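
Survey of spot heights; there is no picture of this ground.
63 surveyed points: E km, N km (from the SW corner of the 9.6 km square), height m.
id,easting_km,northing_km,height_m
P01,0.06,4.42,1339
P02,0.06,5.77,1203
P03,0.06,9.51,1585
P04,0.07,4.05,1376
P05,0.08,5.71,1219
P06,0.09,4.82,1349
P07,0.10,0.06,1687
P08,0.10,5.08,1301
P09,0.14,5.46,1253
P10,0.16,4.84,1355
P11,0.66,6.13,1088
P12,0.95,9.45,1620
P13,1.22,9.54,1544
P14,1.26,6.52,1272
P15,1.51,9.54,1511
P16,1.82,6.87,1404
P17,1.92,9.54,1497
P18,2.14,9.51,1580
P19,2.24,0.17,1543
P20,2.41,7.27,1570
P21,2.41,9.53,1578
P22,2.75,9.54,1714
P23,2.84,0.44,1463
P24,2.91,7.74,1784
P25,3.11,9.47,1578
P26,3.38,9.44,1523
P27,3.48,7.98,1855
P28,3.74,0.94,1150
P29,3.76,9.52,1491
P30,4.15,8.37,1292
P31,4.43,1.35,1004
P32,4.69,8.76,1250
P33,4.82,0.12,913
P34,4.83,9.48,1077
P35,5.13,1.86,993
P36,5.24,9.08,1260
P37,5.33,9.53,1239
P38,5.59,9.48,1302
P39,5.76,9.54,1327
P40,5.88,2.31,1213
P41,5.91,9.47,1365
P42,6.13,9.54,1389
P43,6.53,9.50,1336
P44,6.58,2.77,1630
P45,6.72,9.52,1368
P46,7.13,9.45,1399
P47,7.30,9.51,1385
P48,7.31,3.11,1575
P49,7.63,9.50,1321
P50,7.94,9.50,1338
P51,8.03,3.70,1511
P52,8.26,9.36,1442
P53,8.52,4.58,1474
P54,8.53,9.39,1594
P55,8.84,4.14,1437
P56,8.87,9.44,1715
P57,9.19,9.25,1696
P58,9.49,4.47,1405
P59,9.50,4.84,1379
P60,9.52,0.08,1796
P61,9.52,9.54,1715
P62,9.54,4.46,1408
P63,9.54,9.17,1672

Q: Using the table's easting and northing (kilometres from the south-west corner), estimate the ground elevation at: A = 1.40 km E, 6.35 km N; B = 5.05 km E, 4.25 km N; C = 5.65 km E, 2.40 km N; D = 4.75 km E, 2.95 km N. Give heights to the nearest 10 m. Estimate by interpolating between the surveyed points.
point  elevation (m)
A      1250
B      1530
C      1180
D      1090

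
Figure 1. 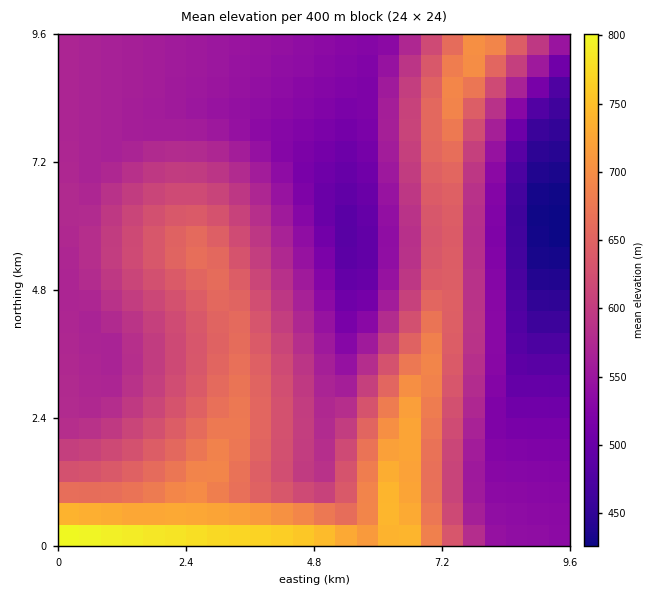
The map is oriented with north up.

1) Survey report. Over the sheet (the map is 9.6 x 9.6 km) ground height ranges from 420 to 820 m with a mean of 590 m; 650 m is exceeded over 19.5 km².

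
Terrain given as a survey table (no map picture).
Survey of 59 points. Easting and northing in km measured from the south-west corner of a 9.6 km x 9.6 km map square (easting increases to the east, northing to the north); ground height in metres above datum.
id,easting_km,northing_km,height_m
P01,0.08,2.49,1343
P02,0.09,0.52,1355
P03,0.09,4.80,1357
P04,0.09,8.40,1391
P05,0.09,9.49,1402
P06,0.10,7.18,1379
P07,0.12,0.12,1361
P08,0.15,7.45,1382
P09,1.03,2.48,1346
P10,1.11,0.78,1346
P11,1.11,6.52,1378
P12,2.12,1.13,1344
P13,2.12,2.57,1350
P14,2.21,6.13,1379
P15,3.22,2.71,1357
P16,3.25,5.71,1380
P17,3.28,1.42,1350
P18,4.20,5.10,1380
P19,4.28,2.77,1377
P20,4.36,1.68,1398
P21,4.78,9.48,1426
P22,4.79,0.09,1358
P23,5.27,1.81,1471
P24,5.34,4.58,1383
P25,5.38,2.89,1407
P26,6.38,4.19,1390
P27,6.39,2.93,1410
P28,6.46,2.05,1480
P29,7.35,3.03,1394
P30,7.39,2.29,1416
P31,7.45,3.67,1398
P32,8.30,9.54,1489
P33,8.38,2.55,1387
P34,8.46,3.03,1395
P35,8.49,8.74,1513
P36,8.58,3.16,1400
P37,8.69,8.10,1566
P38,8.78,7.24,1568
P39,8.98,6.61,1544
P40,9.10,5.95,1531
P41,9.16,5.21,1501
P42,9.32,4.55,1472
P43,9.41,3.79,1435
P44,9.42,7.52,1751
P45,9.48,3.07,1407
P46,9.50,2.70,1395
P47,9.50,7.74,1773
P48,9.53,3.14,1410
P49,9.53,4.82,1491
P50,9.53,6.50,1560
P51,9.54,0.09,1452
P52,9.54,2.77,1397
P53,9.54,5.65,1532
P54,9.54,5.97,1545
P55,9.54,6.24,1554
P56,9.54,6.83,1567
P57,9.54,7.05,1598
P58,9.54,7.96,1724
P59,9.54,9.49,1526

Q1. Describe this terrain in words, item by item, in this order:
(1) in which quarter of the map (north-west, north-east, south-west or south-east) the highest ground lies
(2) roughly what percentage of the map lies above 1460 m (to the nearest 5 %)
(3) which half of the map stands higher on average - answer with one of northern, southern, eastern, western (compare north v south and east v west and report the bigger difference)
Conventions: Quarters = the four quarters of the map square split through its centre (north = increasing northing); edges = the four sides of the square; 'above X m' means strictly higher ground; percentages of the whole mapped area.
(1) The highest point lies in the north-east quarter of the map.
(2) Roughly 15 % of the ground is higher than 1460 m.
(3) The eastern half stands higher on average than the western half.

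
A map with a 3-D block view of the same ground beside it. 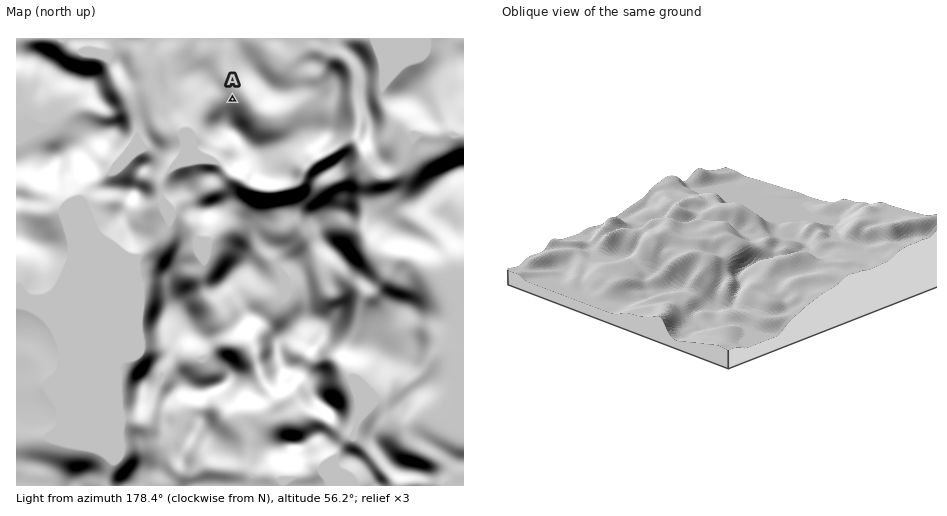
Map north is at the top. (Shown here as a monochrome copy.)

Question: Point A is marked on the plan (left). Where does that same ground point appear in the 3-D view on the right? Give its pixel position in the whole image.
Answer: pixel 814 265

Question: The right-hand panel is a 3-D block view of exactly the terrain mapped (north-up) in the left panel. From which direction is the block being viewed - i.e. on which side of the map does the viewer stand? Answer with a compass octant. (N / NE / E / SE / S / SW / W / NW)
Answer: NE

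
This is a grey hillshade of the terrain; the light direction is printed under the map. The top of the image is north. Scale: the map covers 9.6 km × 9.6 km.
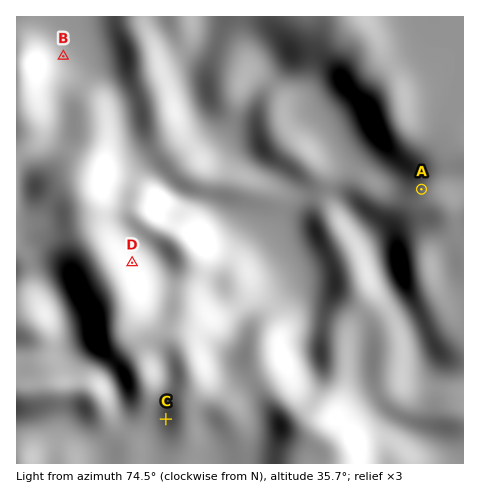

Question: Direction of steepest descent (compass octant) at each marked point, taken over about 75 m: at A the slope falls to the NW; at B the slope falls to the NE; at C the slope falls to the SW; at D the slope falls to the E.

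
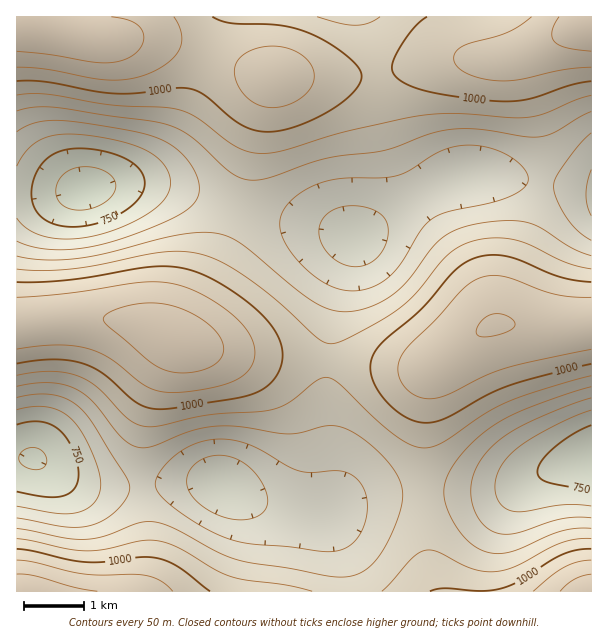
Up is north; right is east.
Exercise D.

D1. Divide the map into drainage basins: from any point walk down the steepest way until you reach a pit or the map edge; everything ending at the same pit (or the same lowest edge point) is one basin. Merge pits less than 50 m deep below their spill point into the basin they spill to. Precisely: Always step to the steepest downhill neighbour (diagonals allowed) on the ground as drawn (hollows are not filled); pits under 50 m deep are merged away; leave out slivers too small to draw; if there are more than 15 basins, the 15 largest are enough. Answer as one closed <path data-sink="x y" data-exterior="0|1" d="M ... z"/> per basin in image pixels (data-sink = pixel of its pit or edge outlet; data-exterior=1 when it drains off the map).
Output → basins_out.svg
<path data-sink="354 237" data-exterior="0" d="M530 50l-30 10-65 0-39 10-36 6-85 0-11 23-23 98-11 33-19 45-35 66 21 7 49 7 86 5 58 7 36 0 12-5 41-30 19-8 6-12 4-24 26-70 8-39-1-47-17-67 2-9z"/><path data-sink="84 189" data-exterior="0" d="M24 16l-8 1 0 306 37-4 60 0 30 6 34 15 34-65 19-45 11-33 19-87 8-23 6-10-113-37-72-2-62-13z"/><path data-sink="222 485" data-exterior="0" d="M180 342l-5 0-12 23-13 36-6 25-2 63 4 35 0 48-5 20 293-1-6-25-4-47 0-100 4-38 5-12 5-7-12 5-36 0-58-7-86-5-49-7z"/><path data-sink="591 458" data-exterior="1" d="M591 324l-24 2-34 0-23-2-18 1-40 27-19 17-6 18-3 32 0 100 4 47 7 26 157-1z"/><path data-sink="33 459" data-exterior="0" d="M113 319l-60 0-37 5 1 268 123 0 4-7 2-13 0-48-4-35 0-52 12-50 9-22 13-24-29-15z"/><path data-sink="591 195" data-exterior="1" d="M591 25l-10 1-15 6-30 16-10 8 0 19 16 68 0 36-8 39-26 70-8 36 33 2 34 0 25-3z"/><path data-sink="350 17" data-exterior="1" d="M450 16l-424 0-1 5 2 4 62 13 72 2 108 36 91 0 36-6 50-12 31 2-10-5-9-8-6-14z"/>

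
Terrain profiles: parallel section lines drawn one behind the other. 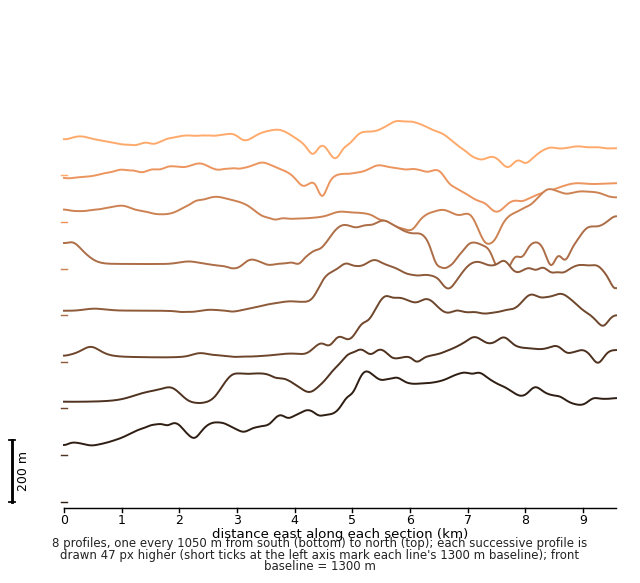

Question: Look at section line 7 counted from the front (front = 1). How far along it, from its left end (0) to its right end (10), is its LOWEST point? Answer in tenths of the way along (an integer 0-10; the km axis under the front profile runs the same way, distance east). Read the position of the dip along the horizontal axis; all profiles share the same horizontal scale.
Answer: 8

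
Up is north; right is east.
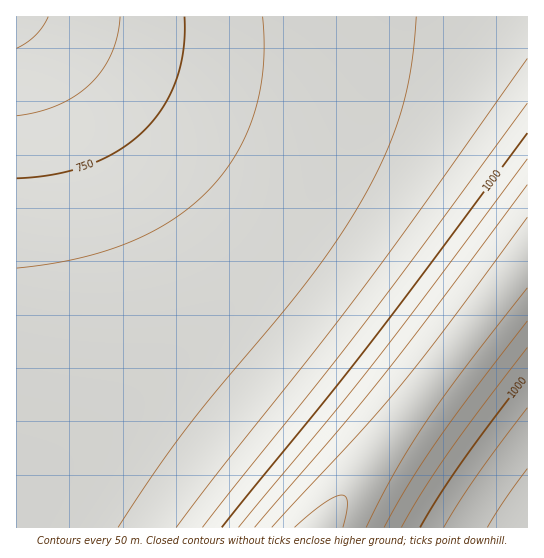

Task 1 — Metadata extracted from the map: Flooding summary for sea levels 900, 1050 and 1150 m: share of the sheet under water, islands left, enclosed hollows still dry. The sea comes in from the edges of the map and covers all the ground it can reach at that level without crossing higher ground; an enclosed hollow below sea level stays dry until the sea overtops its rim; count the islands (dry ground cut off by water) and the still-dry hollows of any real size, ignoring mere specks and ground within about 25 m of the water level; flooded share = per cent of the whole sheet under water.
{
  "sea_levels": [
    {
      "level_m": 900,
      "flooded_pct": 70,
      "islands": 0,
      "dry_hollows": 0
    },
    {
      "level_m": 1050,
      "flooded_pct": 85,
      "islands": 0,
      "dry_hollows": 0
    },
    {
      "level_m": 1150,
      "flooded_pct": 94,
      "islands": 0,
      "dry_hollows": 0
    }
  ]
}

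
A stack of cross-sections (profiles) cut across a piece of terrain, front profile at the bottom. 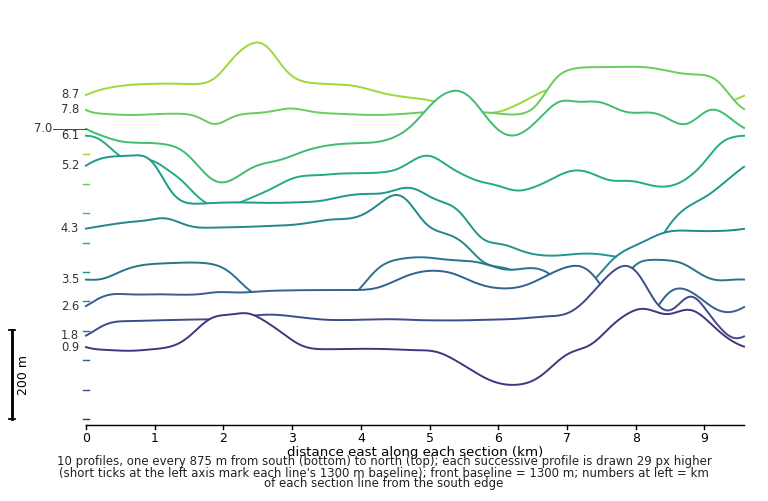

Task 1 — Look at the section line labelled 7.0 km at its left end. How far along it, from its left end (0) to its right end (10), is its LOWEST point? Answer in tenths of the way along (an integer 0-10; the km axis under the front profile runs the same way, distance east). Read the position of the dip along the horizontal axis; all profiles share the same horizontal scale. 2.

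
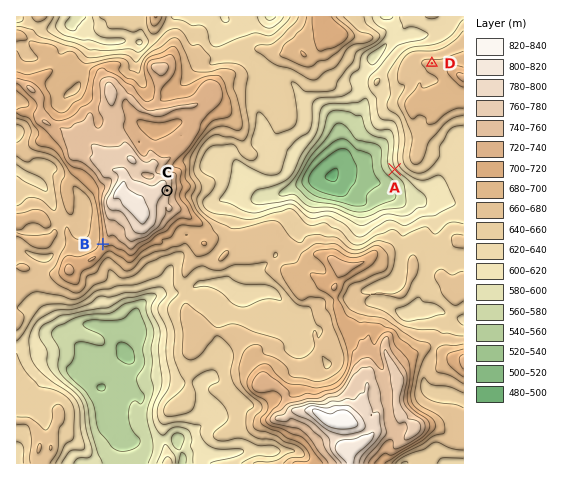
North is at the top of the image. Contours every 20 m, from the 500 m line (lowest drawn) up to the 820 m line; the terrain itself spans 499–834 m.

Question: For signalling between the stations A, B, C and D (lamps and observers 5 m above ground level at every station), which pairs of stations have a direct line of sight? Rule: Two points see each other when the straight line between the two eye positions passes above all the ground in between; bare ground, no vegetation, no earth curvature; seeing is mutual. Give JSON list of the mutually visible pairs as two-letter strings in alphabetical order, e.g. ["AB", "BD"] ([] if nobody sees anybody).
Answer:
["AC", "CD"]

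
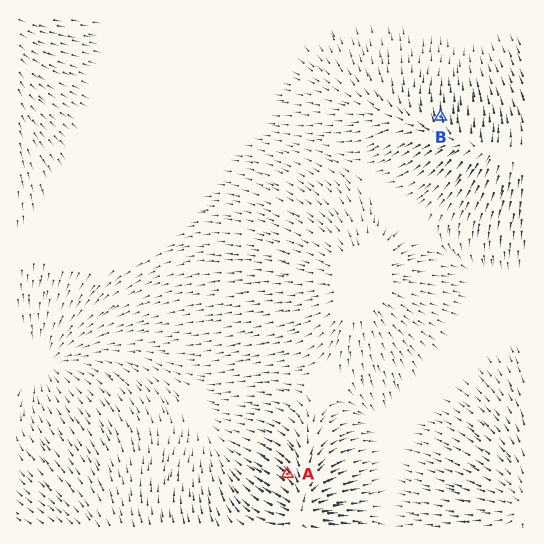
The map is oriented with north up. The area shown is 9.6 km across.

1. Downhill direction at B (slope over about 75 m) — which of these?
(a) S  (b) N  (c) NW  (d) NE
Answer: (b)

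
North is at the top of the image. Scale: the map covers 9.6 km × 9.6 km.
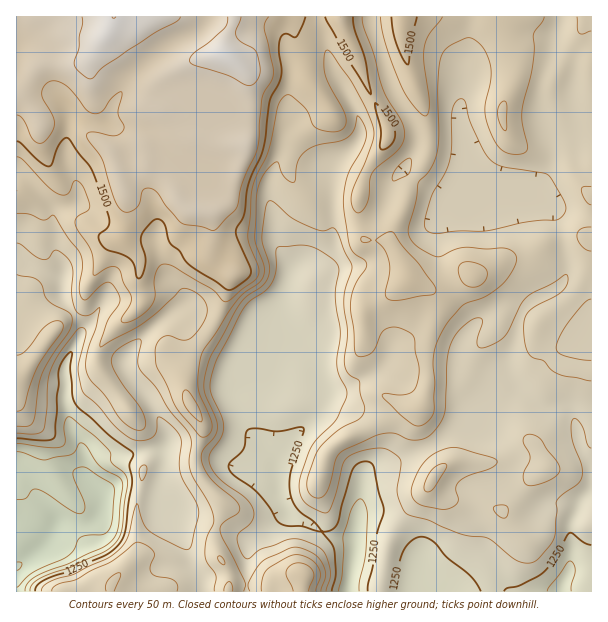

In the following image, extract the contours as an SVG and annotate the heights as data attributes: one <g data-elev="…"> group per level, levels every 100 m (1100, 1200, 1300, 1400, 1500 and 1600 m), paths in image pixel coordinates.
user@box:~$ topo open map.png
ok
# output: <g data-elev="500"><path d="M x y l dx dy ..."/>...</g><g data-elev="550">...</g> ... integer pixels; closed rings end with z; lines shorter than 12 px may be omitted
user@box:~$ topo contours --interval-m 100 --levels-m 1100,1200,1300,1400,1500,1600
<g data-elev="1100"><path d="M17 500l9-2 6-8 6-1 9 5 25 17 6 3 4-1 3-4-1-6-11-29 1-4 7-3 6 1 24 15 3 6-2 32-2 7-3 4-5 3-15 0-6 2-3 3-4 9-5 6-36 17-16 15"/></g><g data-elev="1200"><path d="M338 591l4-18 1-39 9-25 4-7 4-3 5 5 2 12-1 38-6 27-1 10"/><path d="M547 591l20-28 3-2 4 3 1 6-4 15 0 6"/><path d="M17 443l33 5 12-1 3-6-1-18 2-5 3-1 26 19 13 13 3 4 0 9 14 12 3 8-6 48-3 7-4 6-13 10-31 14-32 12-7 6-2 6"/></g><g data-elev="1300"><path d="M326 591l4-15-1-12-6-13-11-7-12-5-10 0-29 10-12 9-3 1-2-2-5-10-2-10 2-4 13-12 2-6-1-6-8-12-27-20-6-8-3-8 1-8 11-15 3-10-2-11-12-27 1-10 4-15 30-58 6-7 15-10 6-8 4-10 0-21 2-4 22-2 12 2 21 13 4 4 2 5-4 24 5 39-3 33 2 10 7 14 1 6-11 25-24 26-10 27-3 10 1 9 3 9 6 5 14 7 5-1 7-15 7-31 4-7 5-4 12-5 14-2 8 1 11 6 5 6-4 31 5 16 5 6 22 6 32 14 27 4 28 22 8 3 7 0 8-5 15-19 3-39 6-6 15-10 4-7 0-12-10-28-1-12 2-6 3 0 5 6 6 19 4 4"/><path d="M141 480l3-2 3-7 0-4-3-2-3 1-2 4z"/><path d="M17 433l18 1 8-3 4-21 1-30 3-11 14-23 12-16 6-2 3 2 0 5-8 34 5 23 16 15 18 21 15 11 11 2 10-4 4-6 1-14 6 2 10 9 7 12-2 22 2 12 15 27 3 9-1 7-6 28-3 4-3 1-27-13-11-7-5-8-6-18-9 33-5 8-5 6-11 8-32 15-26 8-6 5-2 4"/></g><g data-elev="1400"><path d="M114 591l6-13 0-5-4 1-8 6-2 5 0 6"/><path d="M233 591l-1-6-2-3-5 3-1 6"/><path d="M316 591l4-15-1-7-8-10-14-4-9 2-21 12-4 9-2 13"/><path d="M222 564l3 0 0-3-6-5-1 1 0 3z"/><path d="M425 491l4 1 5-4 12-20 0-4-8 1-7 6-6 12z"/><path d="M17 411l4-1 3-3 12-36 7-14 19-25 1-5-1-4-6-2-8 3-7 6-15 21-9 4"/><path d="M591 227l-10 2-3 3-1 4 1 4 4 7 5 3 4 1"/><path d="M17 213l12 1 15 6 9-5 3 2 25 39 1 11-3 23 4 9 4 0 12-12 6-4 6 0 5 6 3 7 1 6-13 21-7 19 1 5 43-25 15-11 23-22 4 0 6 2 11 8 4 7 0 8-4 10-8 10-6 5-4 1-15-4-6 1-6 5-3 9 2 15 9 18 10 23 22 27 6 3 6-4 2-7-1-7-13-30 0-15 4-20 34-52 8-9 16-11 4-9 0-9-8-19-1-8 2-42 4-16 6-9 9-8 2 0 4 11 3 5 5 4 4 0 4-20 5-9 12-7 23-4 9-4 6-7 4-15 2 0 6 12 1 10-4 12-14 24-5 26 7 46 4 7 10 7 3 4-1 5-10 15-5 15 0 10 3 20 1 22 2 5 3 1 11-4 4-5 6-15 8-5 10 0 13 7 3 4 0 12 4 17 0 9-3 10-4 5-5 2-9 1-12-2-3 1-1 2 18 18 10 8 6 4 6-1 7-5 5-9 1-28-2-26 3-13 8-15 6-9 14-15 22-9 17-12 10-14 4-10-3-8-5-3-6-1-17 1-24-1-9 2-12 6-6 0-18-9-8-11 0-9 7-26 2-18 13-14 7-19 1-18-1-46 3-29 3-6 4-4 19-9 6 1 9 7 6 11 3 12 0 12-6 27 1 11 4 12 7 13 6 7 10 3 11-1 3-2 1-4-6-24 0-12 11-45 1-16-1-15 11-18"/><path d="M591 187l-7 0-3 2 4 11 6 5"/><path d="M393 181l-1-5 4-8 8-7 6-3 1 4-2 11-3 3z"/><path d="M577 17l0 12 2 4 3 1 9-3"/></g><g data-elev="1500"><path d="M381 149l5 0 6-5 3-6 0-6-5-12-15-17 0 5 6 21z"/><path d="M17 141l4 2 18 18 9 5 4-2 8-21 5-5 4 1 23 31 16 45 1 10-10 9 1 8 7 8 15 4 9 6 3 6 2 10 2 2 5-4 3-11-1-8-4-13 0-6 10-14 7-3 6 5 6 19 9 8 10 13 36 25 3 1 5-1 14-10 4-6-1-6-13-28-1-8 8-16 3-24 3-11 13-31 7-50 11-22 0-9-2-17 1-10 2-6 3-1 9 3 3-1 8-19"/><path d="M325 17l23 43 23 34-6-34-10-30-2-13"/><path d="M391 17l2 15 3 11 8 17 4 4 3-25 6-22"/></g><g data-elev="1600"><path d="M82 17l1 6-4 13 0 12-5 17 6 7 10 7 3-1 12-13 50-32 22-12 3-4"/><path d="M228 17l-1 6-3 6-15 13-15 11-4 4 0 5 4 3 33 10 18 10 6 0 4-2 3-5 2-6 0-6-5-16-15-9-4-5 0-6 5-13"/></g>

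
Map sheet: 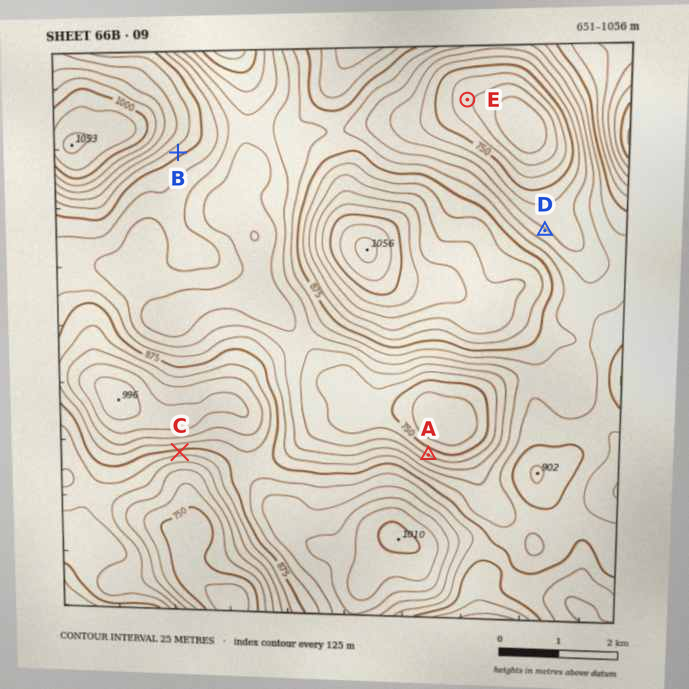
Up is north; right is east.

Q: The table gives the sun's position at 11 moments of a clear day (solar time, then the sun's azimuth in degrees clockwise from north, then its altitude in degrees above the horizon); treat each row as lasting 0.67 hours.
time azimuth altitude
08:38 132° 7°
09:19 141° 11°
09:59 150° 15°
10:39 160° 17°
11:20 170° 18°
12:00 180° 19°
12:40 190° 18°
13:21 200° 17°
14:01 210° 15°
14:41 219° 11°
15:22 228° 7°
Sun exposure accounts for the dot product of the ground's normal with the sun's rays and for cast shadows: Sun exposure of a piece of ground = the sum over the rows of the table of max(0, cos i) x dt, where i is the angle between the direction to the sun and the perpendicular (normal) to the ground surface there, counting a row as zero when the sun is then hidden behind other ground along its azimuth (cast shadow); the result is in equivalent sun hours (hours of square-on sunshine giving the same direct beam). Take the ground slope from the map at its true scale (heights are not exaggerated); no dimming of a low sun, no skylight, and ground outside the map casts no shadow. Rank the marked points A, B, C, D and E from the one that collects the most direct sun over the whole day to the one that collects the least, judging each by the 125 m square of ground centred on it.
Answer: C > B > E > D > A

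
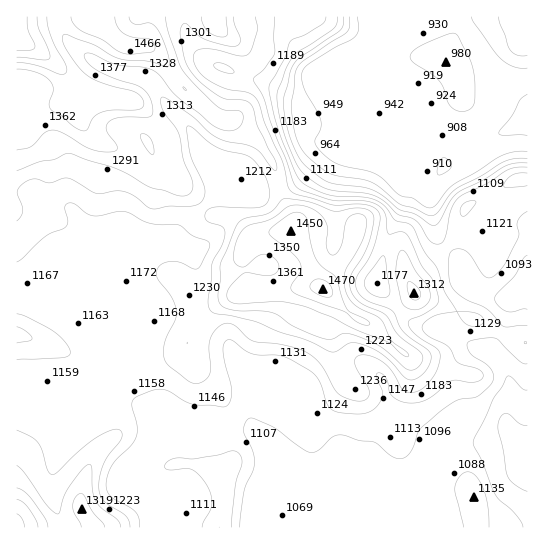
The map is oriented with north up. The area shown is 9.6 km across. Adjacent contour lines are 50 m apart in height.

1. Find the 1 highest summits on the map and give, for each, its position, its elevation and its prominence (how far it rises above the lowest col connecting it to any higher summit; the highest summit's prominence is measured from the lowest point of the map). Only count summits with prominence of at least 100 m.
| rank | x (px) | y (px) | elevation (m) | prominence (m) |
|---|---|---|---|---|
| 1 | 323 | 289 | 1470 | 188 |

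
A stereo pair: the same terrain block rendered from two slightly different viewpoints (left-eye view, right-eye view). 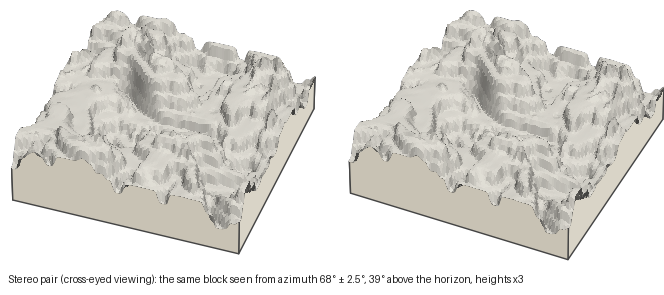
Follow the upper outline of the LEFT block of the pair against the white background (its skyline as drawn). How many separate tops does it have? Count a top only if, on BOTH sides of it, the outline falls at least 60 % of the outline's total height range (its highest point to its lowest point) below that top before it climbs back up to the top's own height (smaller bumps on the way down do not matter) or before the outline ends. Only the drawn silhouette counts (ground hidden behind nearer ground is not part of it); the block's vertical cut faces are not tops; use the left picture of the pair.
0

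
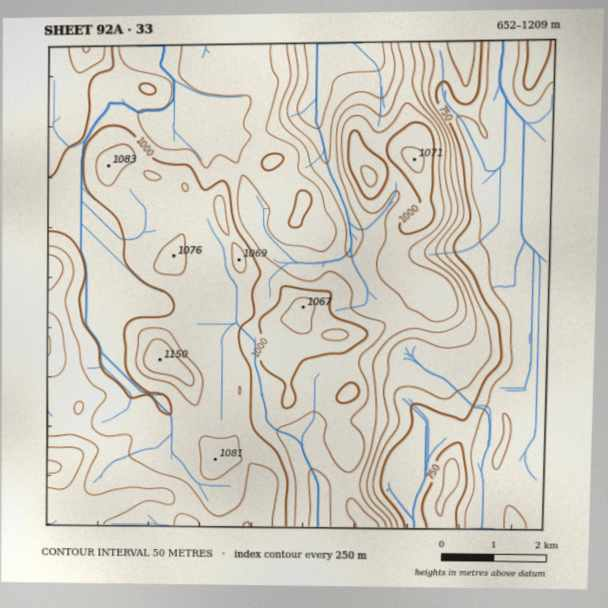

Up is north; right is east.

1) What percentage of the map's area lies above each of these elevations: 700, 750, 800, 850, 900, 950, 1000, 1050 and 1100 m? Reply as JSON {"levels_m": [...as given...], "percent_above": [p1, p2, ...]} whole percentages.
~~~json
{"levels_m": [700, 750, 800, 850, 900, 950, 1000, 1050, 1100], "percent_above": [88, 83, 77, 72, 68, 56, 35, 13, 4]}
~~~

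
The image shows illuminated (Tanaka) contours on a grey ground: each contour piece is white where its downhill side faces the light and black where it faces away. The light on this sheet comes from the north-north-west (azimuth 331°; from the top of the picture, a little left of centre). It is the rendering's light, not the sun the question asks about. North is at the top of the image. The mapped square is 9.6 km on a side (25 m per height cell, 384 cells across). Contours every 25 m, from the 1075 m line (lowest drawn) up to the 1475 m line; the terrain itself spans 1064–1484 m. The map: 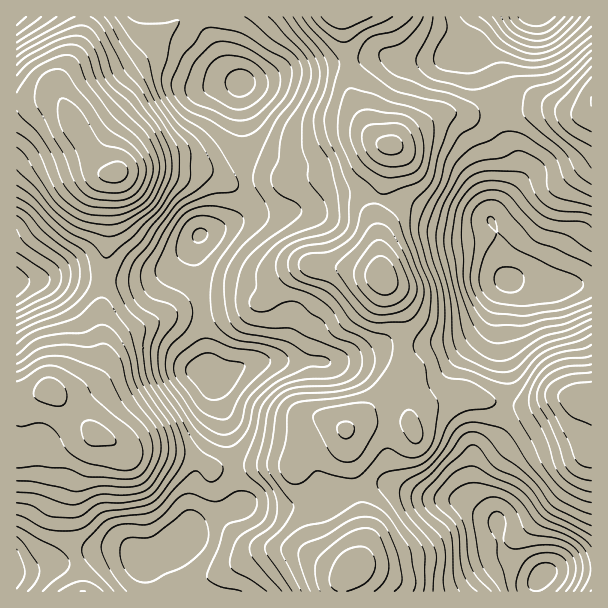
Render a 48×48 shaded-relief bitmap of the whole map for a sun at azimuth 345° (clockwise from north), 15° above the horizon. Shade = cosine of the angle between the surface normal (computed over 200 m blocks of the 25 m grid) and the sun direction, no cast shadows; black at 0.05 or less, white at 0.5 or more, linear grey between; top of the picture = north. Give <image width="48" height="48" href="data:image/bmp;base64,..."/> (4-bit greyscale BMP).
<image width="48" height="48" href="data:image/bmp;base64,Qk32BAAAAAAAAHYAAAAoAAAAMAAAADAAAAABAAQAAAAAAIAEAAATCwAAEwsAABAAAAAAAAAAAAAAABEREQAiIiIAMzMzAERERABVVVUAZmZmAHd3dwCIiIgAmZmZAKqqqgC7u7sAzMzMAN3d3QDu7u4A////AKmqu6mJmZmHZUVVVnd2VEVmVniZdWebu4iZmpmImJmYdlVVZniHZVZmVWiIdVZ5qnZ3eIh3iImZiHZmZ4mYd2Z2ZWd3dTNFd1ZWZmZmZniZmYiIiJqqmHd3dmZ3dTIiRUVEREVURFZ4iaqqqqq7qYiJmHZ3dkIRI0REMzMjM0VneKu6qqq7upiZmYdnd2QhI0REMyEREjRVZ4mpiZmruqmJmZdVZlQyMzREQyEQASNFVmd3dneJmZh3d3ZURFVDMzNEQyERASNFVVVVVVZmd3ZUNFVDI0RUMzREVDIhEiNWZmVVZVVVVVUyEjRDM0RUQ0VVVERDMzNXd3d3d2ZURFQxATRURFVmVFZmVVVmVEVomZmZh3ZVRFVDESRVVWZ3ZmZmZmZ4dmaJqqqZh2ZmVVVlQjNFZmZmd2Zmd3iJiIiaqqqZh2d3ZmZ3ZDI0VmZmZlVVeImZmZmaqaqpiIiZh3d3dUM0VmZWZmZWeIiImZmZmaq7urvLqHd3dlVWeIZmZod3d4iImZmYiavN3d3dyod3eHd4mamZiLqZiIh3iImIeJvN7d3cy6h3eJqqq7u7u8y6mZh3ZmZnZniru6qqqpmHeKu7u8zczMzLqpiHZVRFVUVmd3ZneIiId5qqq83d3MzLupmHVERERCIjRVREVmd2d3iZms3u3N3LuqmYZURFVDIjRVVUNEVVVWeZqr3e7e7cupmYh2VWZlREVWZlQyNERWeau83d7u7typiJmYd3d3ZlVVVVQyI0VWeau7zN3s3dy5iIiZmHiIh2VERFVDM0VmeJqqqqvJqqqph3eJiIiIh2UyNFZVVWZmd3iId3iGZniHZVV4iJmZiHZUVniHd3d2VWZmZlVlRFZnZENGiZqqqZmZmZqpiHd2VVVVVVVFRDRFVDI0aJqqq7vMy7qqmHZmZVZVVVVVVDM0QyIjRomqqrzNzLqqh3ZVZmZlVEVVVDMiIhERI1Z4mZq7uqqqh1VFZnZlQzRERDMiEQAAESRWd3iIiImZhlRERVZVQzMjREQyEQAAASNFZmZmd4iHZkMiMzRVVEM0RVVDMiERIjRWZmZmd3dlRDMiIiNGZlRFVmZmZUQzRVVnd3d3d2ZUMzMzIiNGd2VWZmZ4iHZVVmd4iIh3dmVDMzREMzNFZmZlZmZ4mph3d3iIiYh3ZmZVVVRERERVVVVVVmZ4mqmIiIiImZiHZneIh2VERFVURERFVmZ4mqmZqpmaqqmId4iaqYdURWZVVUVWZneImZqpqqqru7qZiImruph2ZmdmZnZnd4iYmZmZmqqru7u6qYmqu6qZmHd3iZl4h4iZmpmIiIiZqquqqZmaqqu6qYiJq7qamYiImZh2ZmdneImZmZmZmaq6qpmavMzMu6h3iIhlVVVUVWd3iIiIiIiamZq83d3d3bqHeIh1VERDNEVVZmZ3ZmZ4iJrN7t3u7tyoiIh2VERDRERERERVRVVWeJrN7u3t7u25iImHZVRERVRERDMzNEVWiZq83u3c3d25mJmYZlREVVVEQzIiM0VniZm8ze3Q=="/>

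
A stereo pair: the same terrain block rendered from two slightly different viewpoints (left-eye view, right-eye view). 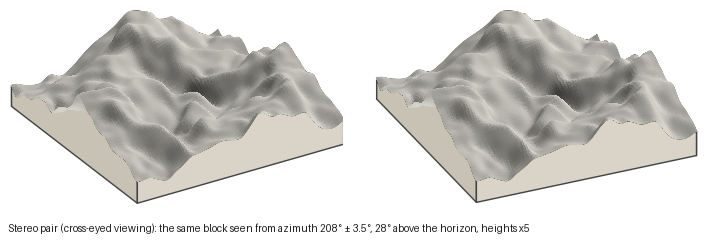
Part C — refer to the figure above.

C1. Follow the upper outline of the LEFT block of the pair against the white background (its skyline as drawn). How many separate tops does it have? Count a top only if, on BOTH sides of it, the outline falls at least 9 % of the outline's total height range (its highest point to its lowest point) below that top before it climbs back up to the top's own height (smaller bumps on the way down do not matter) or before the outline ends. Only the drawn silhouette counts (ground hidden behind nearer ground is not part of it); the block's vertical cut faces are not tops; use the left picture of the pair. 2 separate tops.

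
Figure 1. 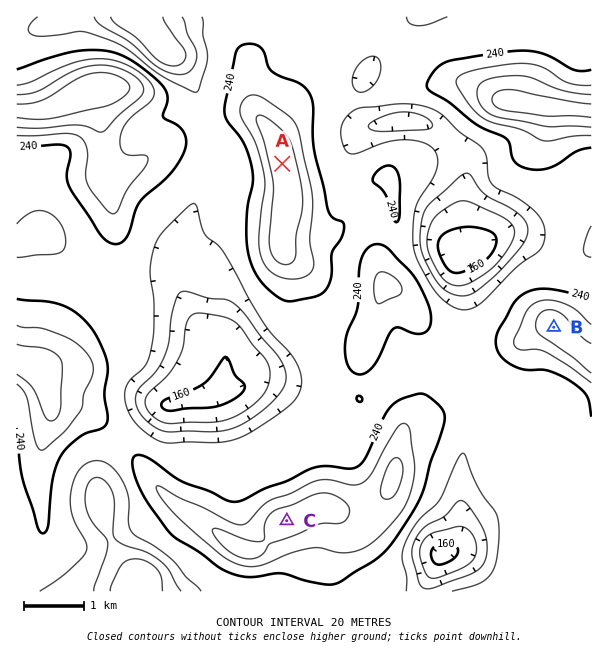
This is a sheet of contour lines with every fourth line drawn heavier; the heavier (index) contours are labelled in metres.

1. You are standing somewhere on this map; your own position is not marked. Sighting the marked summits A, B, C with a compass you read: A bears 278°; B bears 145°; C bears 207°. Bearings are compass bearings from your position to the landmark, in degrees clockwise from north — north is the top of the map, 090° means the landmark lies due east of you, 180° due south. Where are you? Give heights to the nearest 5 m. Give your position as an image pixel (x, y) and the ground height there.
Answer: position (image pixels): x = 456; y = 188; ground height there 195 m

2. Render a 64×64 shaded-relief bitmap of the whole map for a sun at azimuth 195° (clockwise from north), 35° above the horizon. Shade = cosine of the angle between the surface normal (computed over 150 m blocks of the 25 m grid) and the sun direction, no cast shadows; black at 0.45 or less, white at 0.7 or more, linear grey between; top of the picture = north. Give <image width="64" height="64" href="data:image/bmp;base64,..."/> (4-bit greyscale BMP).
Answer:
<image width="64" height="64" href="data:image/bmp;base64,Qk12CAAAAAAAAHYAAAAoAAAAQAAAAEAAAAABAAQAAAAAAAAIAAATCwAAEwsAABAAAAAAAAAAAAAAABEREQAiIiIAMzMzAERERABVVVUAZmZmAHd3dwCIiIgAmZmZAKqqqgC7u7sAzMzMAN3d3QDu7u4A////AIiZmYh4iIeImrupiImZiJmZmIiHd3ZTISI1Z4iIiIiIiImZiIiIiImrupmZqqqZmZmZiIh3dkMhIjRniIiIiIiIiImIiIiavMypmavN3LqpmZmZmIdlQzMjNGeIiIiIiIiIiIiIiazd26maze3Lu6qZmqqpmHVEVlVWeIiIiIh4iIiIiHeKzd3KqrzduYmqqqqqqqqZdmeIh3iIiHd3d3eIiId2Zoq8y6qrzLlkV5qqqqqqqpmIiaqpmZiHd3d3d4iId2VWeaqpmru6dDRomaqqqZmZmZmbu7qqmId3d3d3iId2VVZ5mZmqqpYyNWeIiZmZiIiZmau7qrqYh3d3d3iIh3ZVV4iImqqXUyNFZmZniIiHeImZmqqaqpiHd3d3iIiHdmZniImrqGVDRWZUREVnd2Z3iZmZmZmqmYd3d3eIiId3d3iZmaqGREVmZlQzNFVVVWeIiIiIiaqZh3d3iIiIh3d3iaqqqFREVnd2ZURDNEM0VoiHeIiJqZiHd3eIiIiId4iaqqqGRFZnd3dmZVRDMzRWeHd3eImZiHd3d4iIiIiIiau6mGRFZ3d3d3d2ZlRERVZndmd4iJiId3d3eIiJmIiJq6mHVFZ3d3d3d3d2ZVVmZmZlZ4eIiId3d3d3iImZmZmamHZVVmZmZmd3d3d3Z3d3ZlVnh4iId3iHd3eIiZmZmZmIdlREREREVnd3d3d3d3dmZneIiId3eId3iIiZmqqZmYdlMhIiIiM0Vnd4h3d4h3Zmd3iIh3d4iIiIiJmZmZmYd1MhERESIjNFZ3eIiIiIdmZnd4h3d3d3iIiImZmIiYd2QxIzMzMzM0RWZ3iIiIh2ZWZ3d3d3d3iIiIiZmYd4d2ZURWZmZVVURFVneIiIiHZVZmZmeIh3eIiIiKqpd3d3ZmZ4iId3d2ZVVWd4iIh3d2ZmZmeImHeIiIiJzKh3eHd3eaqZmIh3d3Zmd4iIh3d3d3ZmeImIeIiIiKvcl3eIh3eKqpmYiIiIiHiIiIeIiHd3d3eIiIiJmYiazbmGZ4d2eImZmYiIiImZmZmId4mYh3d3eIiIiJqpmrzdhmZnZlZ3iIiIiIiIiZmrqYh3iZmId3eIiIiJq6qrzcpURVVURnd3eIiHd3iJm8upiHiJmYiIiIiIiImqqrzLl0RERERWd3d3d3d3eJmsy5iHeIiIiIiIiHd3iJmazLlkRERVVWZ3d3d3d3eJqry6mId4d3eIiZiHd3eHd4q6hkRVVVVVZ3d3d2d4iau7y6mIh4d3d4iZmHd2d3dneJhkRFVVVVZnd3d3d4mru7u6mIiIiHd3iZmHdmVmd3d3ZUNEVVVVZnd3d3d3iru7u6mYiIiId4iJmHZlRFVndmUyIjRWZmZnd3d3d3eaqqqqqZmZmYiIiJmYZUMjRWZ2VCIjRWZmd3d3iHd2d5qpmaqZqqqpiIiIiHZUIRI0VmZlQ0VWZnd3d3iId2Z4mZmZmaq7uqmHeIh2VUMQIzM0VmZmZmZmZmZ3iIh3d3iIiImZq8y6mHd4h2REMhJFRDNFZmd2ZmZmZniIiHd3iIiIiZmru6h2Z4h2VFUxJGZlREVWZ3dmZmZniIiIh3eIiIiJmaqph2Z3iHZVZTJGd3dlVVZnd3Z2ZneIiZmHeIiIiJmZmZh2ZniHdmZ2RGeIiIdmZnd3d3d3iIiZmYd4iIiImYiIiHdnd4d3d3ZWeJmZmYd3iId3iIiZiJqph4iIiIiIiIiIh3d3d3d4hmeJmZmqqpmYh3iJmqmZqpiHiIiIiIiIiIiHdmd3iIh2aJmZqru7upiIiImamZmqmIiIiIiIiIiIiIdmZ3eIiHd5mpmrvMy6mIiIiZmZmqmIiIiIiIiIiIiIdmZnd4iId4mqqqvMy6mYiIiIiImaqYiJmYiIiHd3iIh2VWd3iIh3iZqqq8y6mYiIiIiIiJmYiImZmIiIh3iJmXVFZnd4h3eIiZmqqqmYiIiIiIiIiIh3eJmIiIiHiJqpZEVndnd3d3eIiZmZmZmZiIiIiIiIiHZniIiIiIiIqqhURWdmZmZ3d3eImZiJmZmYiJmIiIiIdmZ3iIiIiImrl1RWd2ZVVmZmZ3iZmImZmZmZu7qqqph2ZmZ3d3iImrqFRFZ3ZlRERFVWeaqZmZmaqqrd3dzLqYd2ZmZ3eIibunRFZ3dmVDIiM1eau7qqqru7zO7u7dypmId2ZmZ3iau4VEVnd3d2VDNFeau83d3czM3dzMzMy6maqYdmZmeJqoZEVmd4iZmZmZq7u83v7u3MzMx3iJqqqqq6qXdmZ4iYZEVmZ3iJqrzN3cu7zd3MupmYhzNFaImZqqqYdmZ3iHZURWZnd3iJq8zMu7u7qYh2VUMzIjNGeIiIiHVVVniHdlVWZmd3dmeImZmqqph2VUQyEREzMzRFZmVDIRI1eIh2ZWZmZ3d3Znd3eIiIdkQzMzIhIkREMiIyIQAAACV4iHdmZmZ3d3d3eHd3d2VUMzMzMzNEZVQyEAAAAAACRniId3d3d3d3iJmIh3dmVEMzMzMzRWZmVUMhAAAAADaIiIh3d3d3eIiImZiHd3ZlVEQzM0RWZmZVVEQyEAAViqqph3dmd3eIiIiZmHd3d3ZmZVVVVmd2ZlVVVDIQAlirupiHdmZ3d3iIiIiHdmZ3d3d3ZmZnd3d3dmVUMhEleaqpiId3d3eIiIiIiId2VVZnd3d3d3eIh4h3ZlVCI0aJqpmIh3d3eIiIiIiIh3VERWZ3d3d3iIiI"/>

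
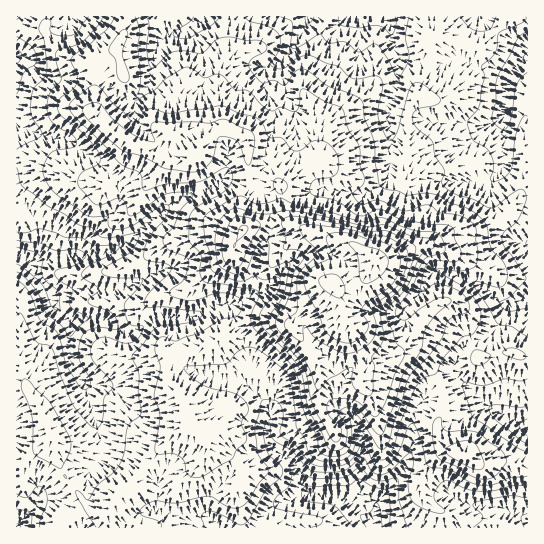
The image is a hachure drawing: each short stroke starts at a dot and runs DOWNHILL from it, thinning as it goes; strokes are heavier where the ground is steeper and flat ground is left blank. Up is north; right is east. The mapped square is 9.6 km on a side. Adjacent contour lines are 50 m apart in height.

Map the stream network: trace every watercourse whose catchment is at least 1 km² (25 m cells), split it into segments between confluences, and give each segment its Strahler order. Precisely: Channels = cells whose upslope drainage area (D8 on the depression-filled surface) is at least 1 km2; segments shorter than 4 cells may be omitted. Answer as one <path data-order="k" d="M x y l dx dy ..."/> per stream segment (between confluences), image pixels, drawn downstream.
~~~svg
<path data-order="1" d="M19 522l-2 5"/><path data-order="1" d="M161 511l1 2 4 0 8 4 8 1 1 1 30 0 8 8 2 0"/><path data-order="2" d="M377 505l0 13 1 1 0 6 1 2"/><path data-order="1" d="M481 505l5 0 1 1 10 0 1 1 4 0 1 2 8 1 7 4 4 4 5 1 0 2"/><path data-order="1" d="M311 495l23 0"/><path data-order="2" d="M334 495l4 0 5 3 20 20 6 3 6 6 4 0"/><path data-order="1" d="M98 457l0-28-1-2 0-4-2-1 0-4-1-1-1-7-3-4-1-7-2-1-1-12-3-4 0-3"/><path data-order="2" d="M269 422l0 3-2 1 0 12 3 5 24 23 3 9 6 8 0 2 10 9 20 0 1 1"/><path data-order="1" d="M419 406l-4 7-1 8-1 1 0 24-2 1 0 6-1 1-1 7-3 2-1 4-8 10-3 5-17 17 0 6"/><path data-order="2" d="M265 403l2 4 0 4 2 2 0 9"/><path data-order="1" d="M262 398l3 5"/><path data-order="1" d="M98 387l-5 0-3-1-7-7"/><path data-order="1" d="M343 383l0 23 12 13 3 10 1 1 0 3 2 1 0 4 1 1-1 48 14 15 2 3"/><path data-order="2" d="M83 379l-8-10-4-10 0-8-1-1 0-29-3-3"/><path data-order="1" d="M222 379l15 2 10 5 18 17"/><path data-order="1" d="M457 370l2 7 4 4 0 1 27 27 16 8 3 0 5 2 9 7 4 0 0 1"/><path data-order="2" d="M67 318l-17-19-1-2 0-4-3-4-1-6"/><path data-order="1" d="M406 307l15-14 9-16 7-7 6 1 8 4 8 2 14 5 16 13 12 8 13 0 9-6 4 0 0-2"/><path data-order="2" d="M45 283l-10-10-2-7-7-5"/><path data-order="1" d="M150 275l-19 11-6 1-2 2-6 0-2 1-46 0-2 1-10 2-7-7-5-3"/><path data-order="1" d="M282 271l-5 10-10 9-5 1-20 11-16 0-1 1-4 0-20 11-3 0-1 1-6 0-1 2-33 0-6 2-17 15-9 0-14-12-5-3-4 0-1-1-34 0"/><path data-order="3" d="M26 261l-9-6"/><path data-order="2" d="M74 257l-1 1-6 0-1 1-29 0-2 2-9 0"/><path data-order="1" d="M82 243l-1 2 0 4-2 2-5 6"/><path data-order="1" d="M341 190l4 0 1 1 8 2 1 1 12 0 10-8 1 0 9-9 0-18 2-1 0-12 1-1 0-23-1-1 0-12 4-10 1-6 1-2 0-4 2-1 0-8 1-1 0-22-5-12 0-5-2-1 0-10-1-1 0-3-8-6-20 0"/><path data-order="1" d="M214 186l-9 5-3 0-1 2-19 5-8 4-16 15-1 0-22 21-1 0-4 4-8 4-7 1-9 4-4 0-7 3-10 0-2 1-5 0-1 2-3 0"/><path data-order="1" d="M437 183l29 0 5-2 19 0 12-11 1-3 0-54"/><path data-order="1" d="M65 139l-6 0-1-1-11-1-1-2-4 0-1-1-8-1-11-6-5-5 0-67"/><path data-order="1" d="M274 125l0-15-5-9-2-8-1-2 0-22 4-4 4 0 5-3 7-7"/><path data-order="1" d="M487 123l4-1 12-9"/><path data-order="2" d="M503 113l2-2 0-21 1-1 0-7 3-3 1-4"/><path data-order="1" d="M137 98l9-9 3-6 1-9 1-1 0-7 3-7 0-5 5-13 4-4 3 0 1-2 7 0 1-1 6 0 9-4"/><path data-order="1" d="M286 91l0-2-1-2 0-14-2-2 0-12 3-4"/><path data-order="2" d="M510 75l1-2 16-16"/><path data-order="1" d="M495 69l8 8 6 0 1-2"/><path data-order="2" d="M286 55l7-6 0-2 6-8 8-14 2-8 1 0"/><path data-order="1" d="M194 42l-4-5 0-7"/><path data-order="2" d="M190 30l8-7 1 0 7-6 1 0"/><path data-order="1" d="M357 17l5 0"/>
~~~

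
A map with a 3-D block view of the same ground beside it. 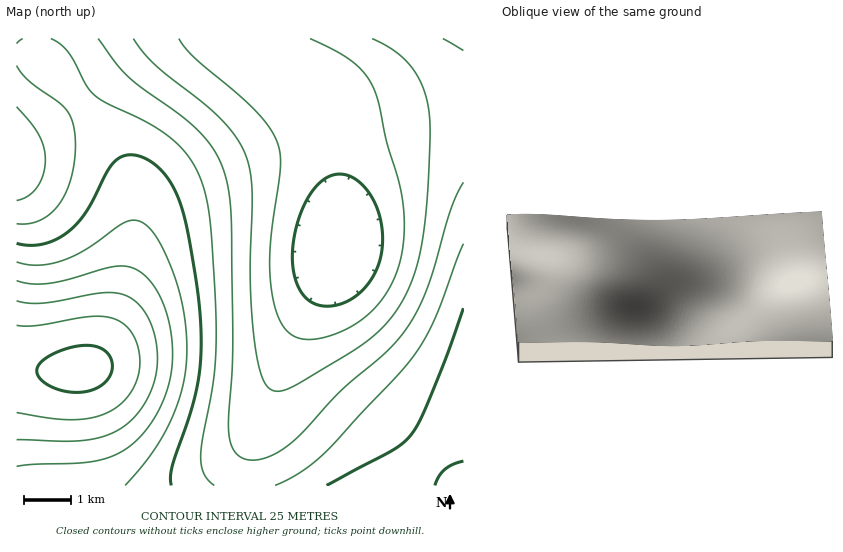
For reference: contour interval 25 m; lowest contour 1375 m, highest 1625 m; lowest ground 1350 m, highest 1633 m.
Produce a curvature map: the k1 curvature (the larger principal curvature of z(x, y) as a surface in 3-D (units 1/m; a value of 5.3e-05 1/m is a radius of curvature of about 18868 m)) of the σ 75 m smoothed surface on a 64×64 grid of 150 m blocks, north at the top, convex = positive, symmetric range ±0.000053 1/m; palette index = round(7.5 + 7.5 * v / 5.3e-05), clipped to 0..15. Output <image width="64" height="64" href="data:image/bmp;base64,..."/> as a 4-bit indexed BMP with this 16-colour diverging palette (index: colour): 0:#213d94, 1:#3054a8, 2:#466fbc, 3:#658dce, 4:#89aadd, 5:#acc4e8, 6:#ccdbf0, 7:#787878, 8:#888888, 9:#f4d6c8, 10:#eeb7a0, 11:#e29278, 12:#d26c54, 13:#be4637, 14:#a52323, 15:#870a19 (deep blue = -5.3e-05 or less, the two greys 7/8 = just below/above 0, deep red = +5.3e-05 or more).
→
<image width="64" height="64" href="data:image/bmp;base64,Qk12CAAAAAAAAHYAAAAoAAAAQAAAAEAAAAABAAQAAAAAAAAIAAATCwAAEwsAABAAAAAAAAAAlD0hAKhUMAC8b0YAzo1lAN2qiQDoxKwA8NvMAHh4eACIiIgAyNb0AKC37gB4kuIAVGzSADdGvgAjI6UAGQqHAFVmZ3iJmqu8y7qpmYh3ZlRERFVmeImqvMzMu7u7uqqqZmZ3iImaq7zMu6qZiHdmVURFVVZ3iZq7zLu7u7u6qqpmZ3eImaq7zMy7uqmYh2ZVVVVVVmeImru7u7u7u6qqqnd3eIiZqrzN3Mu6qZiHdmVVVVVVZ3iaq7u7u7u7qqqqd3iIiZqrvM3dzLuqmYd2ZVVVVVVmeJmru7u7u7uqqqqIiIiZmqvM3d3Mu6qZiHdmZVVVZmZ4iaq7u7u7u6qqqpmZmZmqu8ze7dzLupmId2ZmZmZmZneJmru7u7u7qqqqmZmZmqu8zd7t3Mu6qZiHdmZmZmZmd4iaqqu7u7u6qqqqqqqqq7zN7u7dy7qpmId3ZmZmd3d3eJqqqru7u7uqqru7u7u7zN3v/t3MuqmYiHd3d3d3d3iImaqqu7u7u7qqvMzMzMzM3u/+3cy7qpmId3d3d3eIiIiZqqq7u7u7u6rMzd3d3d3e7/7tzLuqmYiHd3d4iIiIiZmqqru7u7u7qt3e7u7u7t7//u3Mu6qZmIiIiIiIiZmZmaqru7u7u7u63u7/////7v/+7dzLuqmYiIiIiJmZmZmqqqu7u7u7u7vv///////////t3Mu6qZmIiIiZmZmqqqqqu7u8zMu7u////////////+7dzLuqmZiImZmaqqqqqqu7vMzMzMu7/////////////t3Mu6qZmZmZmaqqqqqqq7u7zMzMzLv////////////+3cu6qZmYiZmZmqqqqqqqq7u8zMzMy/////////////7dy7qpmYiImZmaqqqpmZmqq7u8zMzM7u///////////u3LupmYiIiZmZmZmZmZmZqqu7vMzMzu7u7u7u//////7cu6mZiIiImZmZmZmYiImZqru7zMzN3d3d3d7v/////tzLqZmIiIiZmZmZmIiIiImaq7vMzM3dzMzM3e7////+3cuqmIiIiImZmZiIh3d3iJmqu7zMzMzMu7zN3v////7dy6qYiIiIiIiIiId3dmd4iZqru8zMy7u7u7ze/////u3LupmIiIiIiIiId3ZmZneImaq7zMu7qqqqvN3v///+7cy6mYiIiIiIiHd2ZlVWZ3iJqrvM26qpmZqrze////7tzLqpiHeIiIh3d2ZVVVVWd4maq8zaqZiImavN7////t3MuqmId3d3d3dmZVVERFVneJmrvNmYiIiJq8ze///u3cy6qYh3d3d3dmZVRERERVZ4iau82Yh3d4iavN7//+7dzLupmHd3d3ZmVVRDMzM0VWeJqrzYh3ZneJq83v/+7t3Mu6mYh3d2ZmVUQzMyMzNFZ4mavNh3ZmZ4mrze//7t3cy7qpiHd2ZlVUQzMiIiM0VneJq813ZmZniavN7//u3czLuqmYh2ZlVUQzMiIiIzRWeJmrzXdmZneJq83u/u7dzMu6qZiHdmZVREMzMzMzRFZ4mrzed2Zmd4mrzN7+7t3My7qqmYh3ZmVURDMzMzRFZniavN53Zmd3iavM3v7t3cy7uqqZmId2ZlVURERERFZniZq83nZmZ3iJq7ze/u3dzLu6qpmZiHd2ZVVURERVZneJqrzedmZneImrvN7+7d3Mu7qqqZmYiHdmZVVVVVZneJmrvN52Zmd4iavM3v7t3My7uqqqmZmIh3dmZlVVZneImqu83mZmZ3iJq8ze7u3czLu6qqqpmZiIh3dmZmZnd4maq8zdZmZneImrzN7u7dzLu6qqqqqpmZiId3d2Z3d4iZqrzN1mZmd4iavN3u7t3Mu7qqqqqqqpmZiId3d3eIiZqrvM3WZmZ3iJq83e7u3cy7uqqqqqqqqpmZiIiIiIiZmqu7zNZmZneJmrzd7u3cy7u6qqqqqqqqqpmZiIiIiZmaq7vM1mZmd4mrvN7u7dzLu7qqqqu7uqqqqpmZmZmZmaqqu7zGZmd4mavM3u7t3Mu7u7u7u7u7u7qqqqqZmZmZqqq7vMZmZ4iau83e7u3cu7u7u7u7u7u7u7u6qqqqqqqqqqu7xmd4iau83e7u7cy7u7u7u7u7u7u7u7u7qqqqqqqqqru3d4mau83e7u7dzLq7u7u7u7u7u7u7u7uqqqqZmZqqq7eImavM3e7u7t3LuqqqqqqqqqqqqqqqqqqpmZmZmZqquImqvM3e7u7t3LuqqqqqqqqqqqqqqqqZmZmYiIiZmqq5mrvN3u7u7u3MuqmZqqqqqZmZmZmZmZmYiIiIiImZqrqrzN3u7u7u3cu6mZmZmZmZmZmZmZmIiIiId3eIiZmqq8zd7u7u7u3cu6mZmZmZmZmZmYiIiIiHd3d3d3iJmaqs3e7v//7u3cy6mZiIiZmZiIiIiIiId3d3d2d3eImZqq3e7////u7cy6qYiIiIiIiIiIiIh3d3d2ZmZ3eIiZmqru/////+7cy6qYiIiIiIiIiIiId3d3dmZmZnd4iJmaqv/////+7dy6qYh3d3iIiIiIiHd3d3dmZmZmd3iImZmq/////+7dy6qYh3d3d3eIiHd3d3d3d2ZmZmd3eIiZmar/////7dy6qYd3d3d3d3d3d3d3d3d3ZmZmd3eIiJmZqv////7ty6qYd3d3d3d3d3d3d3d3d3d2ZmZ3eIiJmZmq/////ty6qYd2ZmZmd3d3d3d3d3d3d3d3d3d4iImZmZr////+3LqYd2ZmZmZmZ3d3d3d3d3d3d3d3eIiImZmZmf////7cupiHdmZmZmZmZnd3d3d3d3d3d3eIiImZmZmZ"/>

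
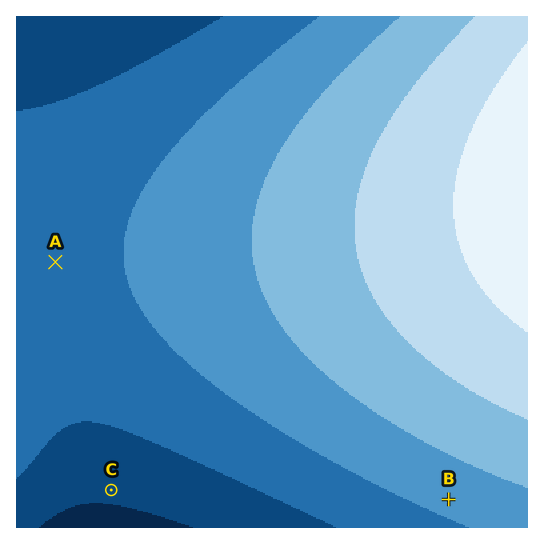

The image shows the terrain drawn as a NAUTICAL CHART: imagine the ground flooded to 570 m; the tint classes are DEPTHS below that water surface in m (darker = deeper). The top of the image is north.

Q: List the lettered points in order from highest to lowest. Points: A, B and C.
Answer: B A C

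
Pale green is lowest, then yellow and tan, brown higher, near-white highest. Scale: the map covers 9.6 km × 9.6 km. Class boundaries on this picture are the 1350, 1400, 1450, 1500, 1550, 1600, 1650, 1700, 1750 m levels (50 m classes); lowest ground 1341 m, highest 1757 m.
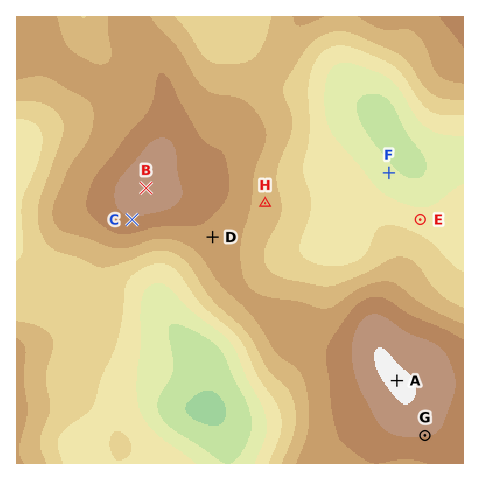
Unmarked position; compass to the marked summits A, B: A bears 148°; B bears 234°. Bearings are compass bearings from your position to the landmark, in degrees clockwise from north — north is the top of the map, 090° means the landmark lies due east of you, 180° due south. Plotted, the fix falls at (236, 123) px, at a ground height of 1630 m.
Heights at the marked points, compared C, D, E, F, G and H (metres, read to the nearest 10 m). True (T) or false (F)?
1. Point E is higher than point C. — F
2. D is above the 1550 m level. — T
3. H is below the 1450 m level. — F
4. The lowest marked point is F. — T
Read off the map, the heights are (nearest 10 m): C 1690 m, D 1630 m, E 1470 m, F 1410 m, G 1700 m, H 1570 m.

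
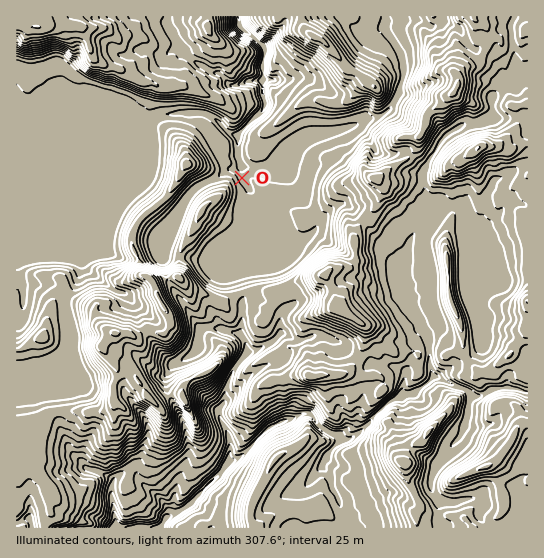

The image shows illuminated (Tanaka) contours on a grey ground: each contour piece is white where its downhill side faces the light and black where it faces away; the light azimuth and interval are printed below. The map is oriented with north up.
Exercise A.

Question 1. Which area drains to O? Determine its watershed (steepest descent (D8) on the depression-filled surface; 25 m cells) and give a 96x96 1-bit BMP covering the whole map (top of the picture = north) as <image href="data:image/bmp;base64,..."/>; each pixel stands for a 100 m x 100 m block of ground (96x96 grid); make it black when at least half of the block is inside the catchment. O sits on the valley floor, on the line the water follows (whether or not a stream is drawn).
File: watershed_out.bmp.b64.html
<image width="96" height="96" href="data:image/bmp;base64,Qk2+BAAAAAAAAD4AAAAoAAAAYAAAAGAAAAABAAEAAAAAAIAEAAATCwAAEwsAAAIAAAAAAAAA////AAAAAAAAAAAAAAAAAAAAAAAAAAAAAAAAAAAAAAAAAAAAAAAAAAAAAAAAAAAAAAAAAAAAAAAAAAAAAAAAAAAAAAAAAAAAAAAAAAAAAAAAAAAAAAAAAAAAAAAAAAAAAAAAAAAAAAAAAAAAAAAAAAAAAAAAAAAAAAAAAAAAAAAAAAAAAAAAAAAAAAAAAAAAAAAAAAAAAAAAAAAAAAAAAAAAAAAAAAAAAAAAAAAAAAAAAAAAAAAAAAAAAAAAAAAAAAAAAAAAAAAAAAAAAAAAAAAAAAAAAAAAAAAAAAAAAAAAAAAAAAAAAAAAAAAAAAAAAAAAAAAAAAAAAAAAAAAAAAAAAAAAAAAAAAAAAAAAAAAAAAAAAAAAAAAAAAAAAAAAAAAAAAAAAAAAAAAAAAAAAAAAAAAAAAAAAAAAAAAAAAAAAAAAAAAAAAAAAAAAAAAAAAAAAAAAAAAAAAAAAAAAAAAAAAAAAAAAAAAAAAAAAAAAAAAAAAAAAAAAAAAAAAAAAAAAAAAAAAAAAAAAAAAAAAAAAAAAAAAAAAAAAAAAAAAAAAAAAAAAAAAAAAAAAAAAAAAAAAAAAAAAAAAAAAAAAAAAAAAAAAAAAAAAAAAAAAAAAAAAAAAAAAAAAAAAAAAAAAAAAAAAAAAAAAAAAAAAAAAAAAAAAAAAAAAAAAAAAAAAAAAAAgAAAAAAAAAAAAAAD4AAAAAAAAAAAAAA//8AAAAAAAAAAAAA///gAAAAAAAAAAAB///+AAAAAAAAAAAD////wAAAAAAAAAAD////8AAAAAAAAAAD/////gAAAAAAAAAB/////wAAAAAAAAAB/////wAAAAAAAAAB/////wAAAAAAAAAA/////wAAAAAAAAAA/////wAAAAAAAAAAf////wAAAAAAAAAAf////wAAAAAAAAAAP////4AAAAAAAAAAP//4/8AAAAAAAAAAH//wf+AAAAAAAAAAD//AP/AAAAAAAAAAB/8AH/AAAAAAAAAAAf4AD/gAAAAAAAAAAPwAB/gAAAAAAAAAAHgAA/AAAAAAAAAAACAAAGAAAAAAAAAAAAAAAAAAAAAAAAAAAAAAAAAAAAAAAAAAAAAAAAAAAAAAAAAAAAAAAAAAAAAAAAAAAAAAAAAAAAAAAAAAAAAAAAAAAAAAAAAAAAAAAAAAAAAAAAAAAAAAAAAAAAAAAAAAAAAAAAAAAAAAAAAAAAAAAAAAAAAAAAAAAAAAAAAAAAAAAAAAAAAAAAAAAAAAAAAAAAAAAAAAAAAAAAAAAAAAAAAAAAAAAAAAAAAAAAAAAAAAAAAAAAAAAAAAAAAAAAAAAAAAAAAAAAAAAAAAAAAAAAAAAAAAAAAAAAAAAAAAAAAAAAAAAAAAAAAAAAAAAAAAAAAAAAAAAAAAAAAAAAAAAAAAAAAAAAAAAAAAAAAAAAAAAAAAAAAAAAAAAAAAAAAAAAAAAAAAAAAAAAAAAAAAAAAAAAAAAAAAAAAAAAAAAAAAAAAAAAAAAAAAAAAAAAAAAAAAAAAAAAAAAAAAAAAAAAAAAAA="/>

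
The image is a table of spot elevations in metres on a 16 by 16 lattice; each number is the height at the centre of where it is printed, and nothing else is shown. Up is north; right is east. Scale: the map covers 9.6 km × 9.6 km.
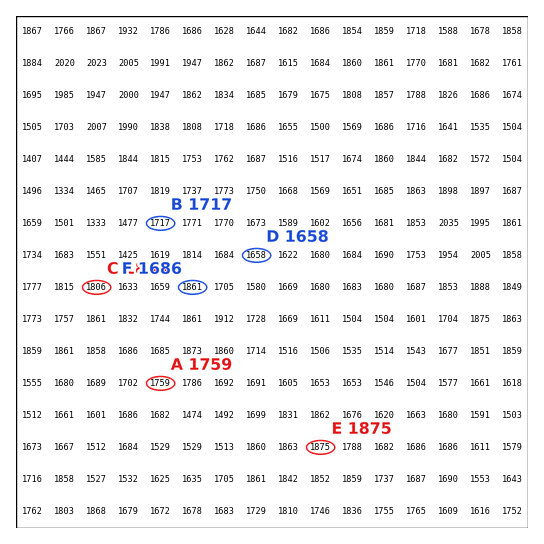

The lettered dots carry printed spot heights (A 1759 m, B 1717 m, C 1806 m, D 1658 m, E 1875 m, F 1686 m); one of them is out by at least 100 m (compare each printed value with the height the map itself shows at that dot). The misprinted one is F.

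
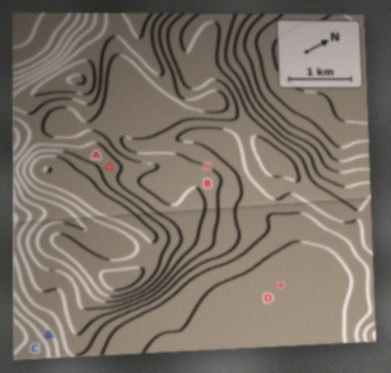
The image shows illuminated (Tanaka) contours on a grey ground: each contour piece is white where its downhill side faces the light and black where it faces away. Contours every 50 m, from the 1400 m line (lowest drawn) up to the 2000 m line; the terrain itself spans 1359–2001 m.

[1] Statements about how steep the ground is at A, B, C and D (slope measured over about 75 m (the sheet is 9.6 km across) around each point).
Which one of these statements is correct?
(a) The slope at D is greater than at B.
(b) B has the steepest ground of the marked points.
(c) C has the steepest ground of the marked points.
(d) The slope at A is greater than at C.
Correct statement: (c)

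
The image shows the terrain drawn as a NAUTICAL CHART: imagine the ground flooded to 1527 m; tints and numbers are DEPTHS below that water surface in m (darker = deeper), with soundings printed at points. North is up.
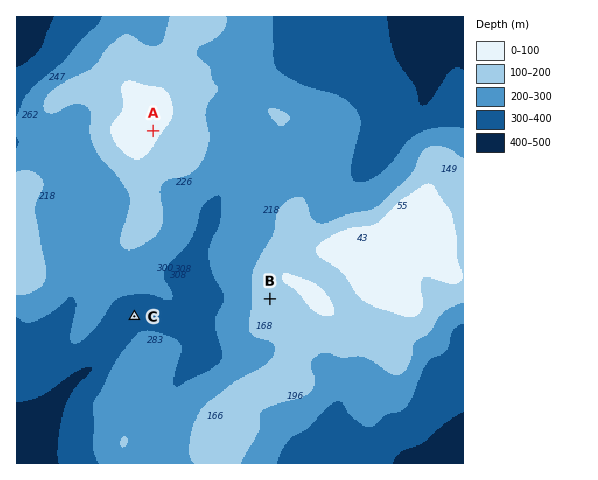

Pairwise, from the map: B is above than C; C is below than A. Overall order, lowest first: C B A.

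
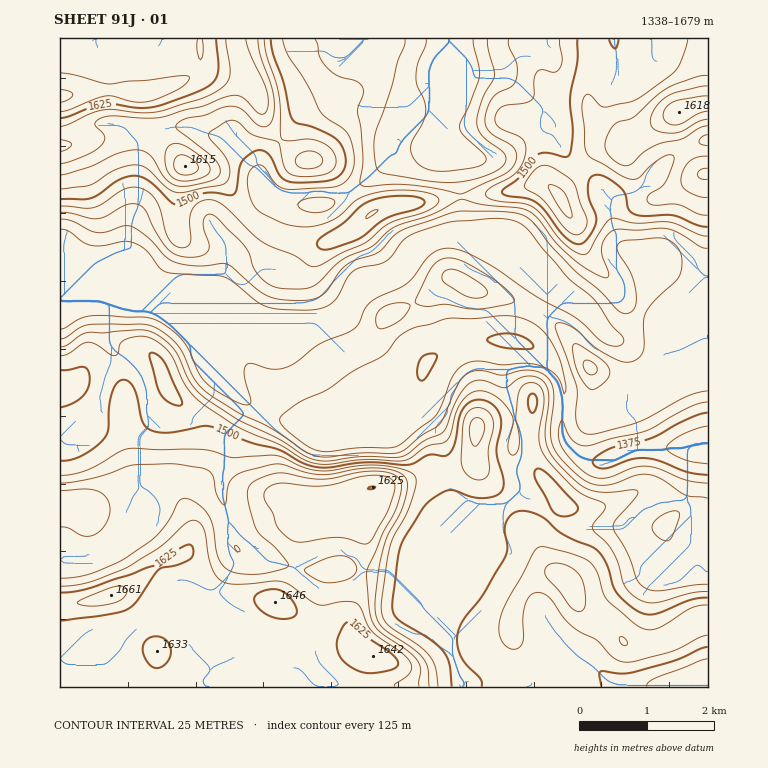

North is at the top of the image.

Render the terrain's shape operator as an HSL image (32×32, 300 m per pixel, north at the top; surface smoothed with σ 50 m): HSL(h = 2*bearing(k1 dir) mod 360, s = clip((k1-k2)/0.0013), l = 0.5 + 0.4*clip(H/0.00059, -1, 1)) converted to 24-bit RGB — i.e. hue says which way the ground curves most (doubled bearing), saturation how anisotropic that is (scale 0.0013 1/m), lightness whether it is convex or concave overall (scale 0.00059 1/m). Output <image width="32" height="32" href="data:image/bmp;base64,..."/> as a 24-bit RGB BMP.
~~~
<image width="32" height="32" href="data:image/bmp;base64,Qk02DAAAAAAAADYAAAAoAAAAIAAAACAAAAABABgAAAAAAAAMAAATCwAAEwsAAAAAAAAAAAAAf32CgX6CfHqAfmt8pZJfdYhgbn59e3yAanSDm6WJb3KOlICGfmd7gFRQjnFHoIg6hLEzd95XQkWgUz54fHVriINkhYNeYnVmbp16payMj0Vvh04tf3ooY2ooVW8vW3ZJfIB5foB9eXaAeGKOsKubiZ2kZHKNeXyEc4WIjJZ2fW10hW5tg2B/enaajJewuNvk0u/5pZjmlhegeFGHiHWMk3eFjpyEaZqZbph2gEZHgD5tvZKfl5fIo4PFkHesRm9geYNXcn1ba3tiWpCFj6yKoXiOfmaGfHp+fn94g3BmgWdUen1cb5mZdYubg8yGZ/WVgi84ZBEhfz9hfHKHdnCNm4KXmqqNcIiRf0duklhPV5CgpNa4cIfEmW3N3JXcnGTFnF21on1KY4Y+M5M0VIZNhXFkgXN4f3l6gWl0kEpwuaJybtO+Vpm7c3ql2OGrf4srLRYleltddXl+dn6EbHaJm3qbtqaDbVVvfDZynsuSWsC4h8qeT2OaT06qr4bMz7jlnZH338z/6tD7pY7ZTn9+aXlnfXpxcpCMaoW+f6Hk3OXvhnnFYlF/YYVjy5Jkz2lOJzdld3l/fH9+dH98bHx9aX6GwISAhD57U6CEoNOZZ6x9Up1XTVlgQm5dSJxmkr95SVMdMlUdrK0873rL2XjQjWaLZ5ZnXtSZRZmhS4BDmG4yljgmeGNLbHNYnoRX38B8JDhscnV/f39+eX5+c39/YYF/mW+NpmjFtuLgmqy9p6CTdmWDUlRnXGtSX245eXkefXZeZIBFMmwqM3Ixw2mp25XVwsyeT6lbTTFMZ0c0bVEzrpRNgYdbam5QhHdM5+99HTlYaHJ9fn5/fX9+d39/bnp5YXJqbLZweK92mXqJr4+PlGqablGDe2l9dmWApYR6dV5no6xxUYpwS3tbOmpDnIlg38auqFSwTy50nV2Zg5Gjma2olYSqf2+qhJKy79itIFNVP3Z1eX59gIB+d3x/c26EdpeUerh1gn1NfIA3l5M5e1JFclVte3R8Zm2Cl6qKZ4WxqL+yaG2iZnSFXXl3UIZVuNB6rkCSWTV+kHOFjZ93iZR3iXN9hnaLc5OH3qOezXusG1duaXx5f353gIBuYIRwcqaEmFpnn1NcgbW9nW7Gn1eeVHVfYntmaoB5eJ9rm43iwpbNqmOvhGuPb3KEa59+pq5nf0lvTkaOhpW6r7TNk6rQi5fhqJXksIjOypKr59TKGyKMYHR7el1pmINRU6teUIV5gk9bltysetrmblzh3oXxx4/Yd5e+cKXMi6DOXl84nU1VuWuem4SqfYSuipirk4CigHanRpK5aLWzlLullereXKv5eG331dD7z9D88Mz/4Cn/jnS3hDqwzNipYc+/UDGTmNSroey/czVnKywZaH1Ey6TCoqbOU2WshnFLZHJQR3BDfo1dlKJ6co6TkHiRkniNl3yAYISEW7COkOKpXc1EJxsMIi0GQFQATEgALg8F3zmI3ZLdqBvH9/ewO39SLStgwvqNajEgVQMPZWocGjcIQ18CamYNXEkld29Ce394antxan9Zi6lOYnRUdXJRhX1UgKNlgNPEbMK4rZcfOgoGXjEsbHdGa3g2cnEzMVktHHwrpyxbux6i+u/RXG+zGSJn9f+gEQYtzlGexpSudme6crRbZ5VIQ2k4Vm0/d4Nyb4GBcHeKoa1/c1RziINccdCfmOjZjUCgWQ4Tnj0adGlMY3dba4Zmc4B2en55coB0QXlRHDVEZKrG8/LY1H3bQwmF//rMAAozlmjDpsuohmq6woPDvImyhXCWWGRvgYaTb4qLaICTrKOEeU+LldeabuuqYCM6UBEllVZmqJy5tX67jHSWZ41jXHxkb35weoN5cYB/LFRpKbpY3+h6tTiVRCHY9fDWGABlpTYdyNIzUXNzhoCZtY23t4DFiWu+nXS3ho2gV46gold6o3BgxfS2XCtrVCFLdV2JgbmWaoyZo22wyIS/sYGab4BiWH1TX4pib4B9S3WBM7V5r8qFbVCRQ8+i5pxlMwAx3ntl1PfpNF/adm2fkH2Dj3+ajISsnzTXyq2xb0CRj2G2wOzatOG1aRJ1ZVN+cZ2NjJ1ybWleV3Nhc3qgxJfNzI7YpoewXY51XnBlW35cPYw+f5QzcWQ4anErUiESZBpgzP/UUsWJcyJmlUhaoo5fcYlidoNwKFxpz6aZaH3Sjr3e286WiRc4fzRnc3WAdopviXBifnZiZntWUYA/WH5Fk1R52W2Eo2lhV3FobodZbHRId3s3b3I9aFM+cj9xhvHLl+SGUhQ2d0M0UY5psZaQnJh2ZHNfN3E2cYwodXQoX14cg1MXfUM/fnR1fn18fmtwikZHj2M4fHc5ao83NYs7OHd4j5LG477mn1zGn3GTklWBpotpVaWVX7XKhujtX8iFdyUwZyZOqsSARqqjeZiQtImpnHSpeoB2fIFrgHpqfXBqjnNnh4VkendWdW1RazxJmFBenLjGk5PFnrybT6p9M3RqNII0kolMxlPGy3y0fo2+vtnnqsjrb5jNhklgdjI8cCo6bZxSl9ybUm6RZoJ3foVsoI93gXh4goJxdn1ye3GAkVlyojwujH08R5NTSW6hj8i/c6pyjVdyzJJ3opJFKTwlTncvLnw4NW90yKrPwNzgfrC5jEpYeD1JeUlccixRsntKkuu0fLSqbVODb3R9hG5yoI5cfllqmXBMaoBJYFhJZzBU1aCOpujgbojPRVOUkWlQoYhbao6ru4/O7pLKnlWrNcNcOodfJWZKN60pr5U6ezwyfk1LfV1qdSpfhitLuveHJcowVEE4bls+ZGpNbktCu5Q5Sj4ytLBieJ+HR1CQQly10O3Ga7Z6ZzZwhEl3iceyjsfQcKDCXIHExo3q/c72z3aSV0sqLUQRIkwKXGUfdHQxbWs6WjQxUiFLwreB3/bVa1K9ZSJnmnw2SFUqaWk6tsN0So6HcMZiW5VtSGR5TFtv5eJVhGkuMSIvaMZgYM2Vh2tWcHE1RlQkJUMdwmPM/cz/5cz/2M3+jKT5KVPOzTWdnTslOGAnMHB3wfnKp+Srgy2veCXY1rTjrJzjV4jLmraYfJa4tbWfZnSKRElaVzZY74cnsYAtJ5tnYvaEMz5qihg4o1kYX2QeKpMRAHgYI54oXdTDpoLl0Hf2lWD3kIv/2cz/48z/nb73u/DPtWJwTiVLY084TsVFc160yF7NtaSUeplge5djn2eZUkmRJ0mt2dvy1eD2zt79sVnNLxxBVzSW7djw2dzywOLpUMTBImZKX3csaWcjXFUmZW0zPlklLzwWcjYn59u4rnd0shxhhipzl755YLxdKltKRZCu19Tkt6fZkpDHZXm1ZnTDO5PVhu2qu8l2hyZHsTRzljmfJMCTfNi+vcDVy57Hr22kRENxd3VneHNpeG5wf2pkbzRBYlMnGXwafuM5hjxYpUKXhnzFwdfRu3SuhUdGFGwKMY4RVnkOcZgljT4qY0gZRlgQYJEGVzcQcGoxaklUxDRVU/dwLYJsjaVSm2BYulRxelSDa3aAeoGFaXaFbl6ajSjPy8DZhdPEW5ZlWEdkm4BZXbGDq7GQtErF5mHJ3bmbIkYY2J7gmCiwiBh020mMbdqUZ6U8TH06W4hFMz9VltyKoPKpJzZnh5BfeGBWmGRclHZyX4SIfHyNbXuKVmyDNU6U0dbDsYu1mWSPT0aAh7x7X8GPa5qUQUGlrpnd7djzy6H/s6LYr5XsfYLzssHux63t17LzupvijqHCJIHYrPK9qm7WQTGAeIKOeGiLln6QpIiNa4yJY4KAeXSAZGx6NHF3rsBYjUZYrIh2RlyNrMJ6l6ZcV2pPPG9IOY9NsKFdv3hzh31RfGVTdm1afIhPaHdUimZku3GNu8qmPF6jqeSLdzOQZVaHf2Z9eWVwiIF3moR4mYJ1XHh1bXJ4cmx6UEdopqZQXXZZn7Z7TEh0sa1nspl4YWN6dYhrP2pLi4hFnqg7g4NyfHV1fHWAl5aBa4B/Zmd4rZl4vMyJRUZyzt93NSpYeGR4d2GBfnuLdoaFlX+DqY2WcHieXnCMamOHVUuSqKyYenihiKp4V0qAkbV1o5VscmqBiIt/YWt9Z4FvrqJ6"/>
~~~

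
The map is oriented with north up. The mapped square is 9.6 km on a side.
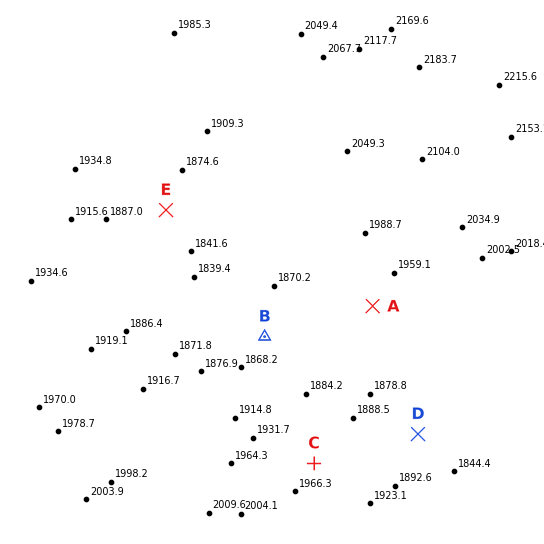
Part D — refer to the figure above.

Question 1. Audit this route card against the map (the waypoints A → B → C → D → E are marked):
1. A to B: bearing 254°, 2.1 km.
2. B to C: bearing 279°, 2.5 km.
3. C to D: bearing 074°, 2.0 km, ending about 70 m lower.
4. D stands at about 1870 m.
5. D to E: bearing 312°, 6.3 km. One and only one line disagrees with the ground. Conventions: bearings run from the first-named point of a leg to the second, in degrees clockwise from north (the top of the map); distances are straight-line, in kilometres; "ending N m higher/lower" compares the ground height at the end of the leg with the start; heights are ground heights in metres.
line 2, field bearing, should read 159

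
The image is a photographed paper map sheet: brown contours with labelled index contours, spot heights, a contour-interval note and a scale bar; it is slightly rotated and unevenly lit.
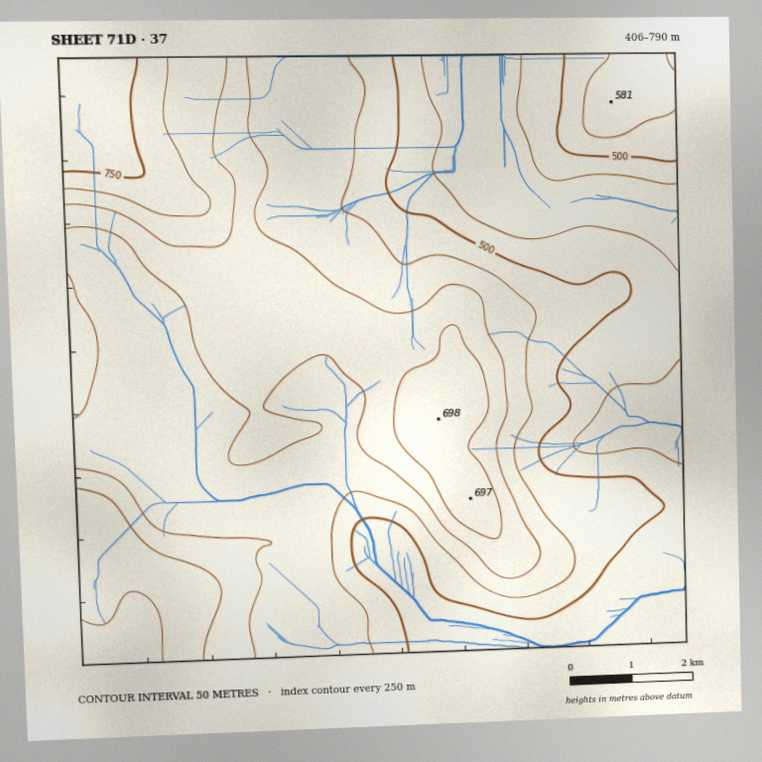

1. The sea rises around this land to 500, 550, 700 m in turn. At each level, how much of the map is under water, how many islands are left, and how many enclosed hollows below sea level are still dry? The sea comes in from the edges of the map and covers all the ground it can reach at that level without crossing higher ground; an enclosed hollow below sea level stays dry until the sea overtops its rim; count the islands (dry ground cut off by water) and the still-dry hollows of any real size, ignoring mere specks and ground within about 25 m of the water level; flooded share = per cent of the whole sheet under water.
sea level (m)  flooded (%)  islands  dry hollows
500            26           0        0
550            38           0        0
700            94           0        0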